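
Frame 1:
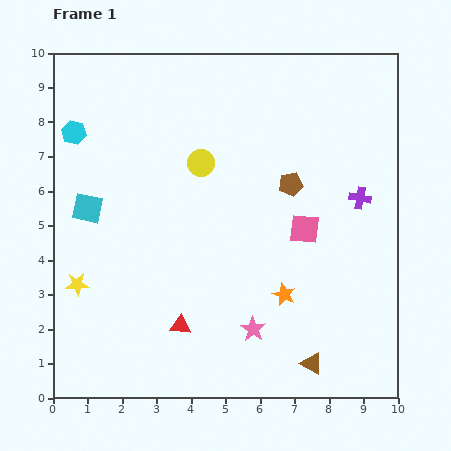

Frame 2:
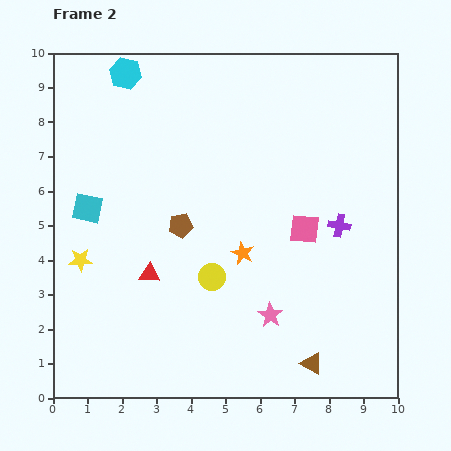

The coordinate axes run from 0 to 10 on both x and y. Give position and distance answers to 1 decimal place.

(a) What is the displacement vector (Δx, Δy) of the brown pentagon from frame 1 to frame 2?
(-3.2, -1.2)

The brown pentagon was at (6.9, 6.2) in frame 1 and (3.7, 5.0) in frame 2.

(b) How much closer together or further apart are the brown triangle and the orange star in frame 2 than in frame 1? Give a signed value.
+1.6

Distance in frame 1: 2.2. Distance in frame 2: 3.8.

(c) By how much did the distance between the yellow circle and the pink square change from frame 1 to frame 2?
-0.6

Distance in frame 1: 3.6. Distance in frame 2: 3.0.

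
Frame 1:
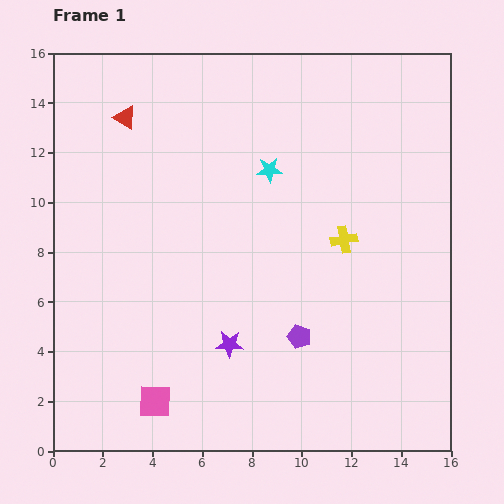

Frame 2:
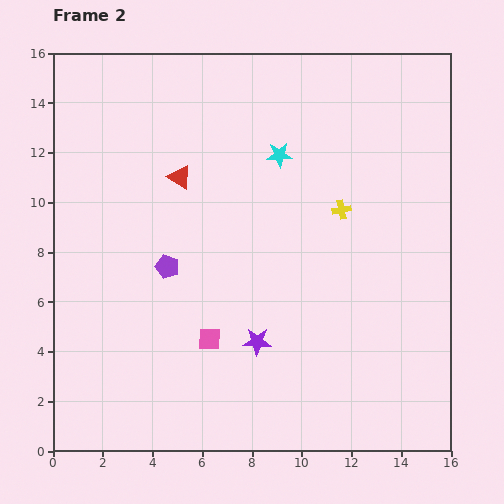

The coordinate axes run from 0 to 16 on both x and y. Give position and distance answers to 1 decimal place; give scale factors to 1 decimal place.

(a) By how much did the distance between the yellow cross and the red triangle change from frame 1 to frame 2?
-3.5

Distance in frame 1: 10.1. Distance in frame 2: 6.6.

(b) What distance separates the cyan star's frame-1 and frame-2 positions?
0.7

The cyan star moved from (8.7, 11.3) to (9.1, 11.9), a distance of √(0.4² + 0.6²) ≈ 0.7.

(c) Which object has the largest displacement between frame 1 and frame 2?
the purple pentagon

(moved 6.0; next 3.3)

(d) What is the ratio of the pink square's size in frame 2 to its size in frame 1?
0.7×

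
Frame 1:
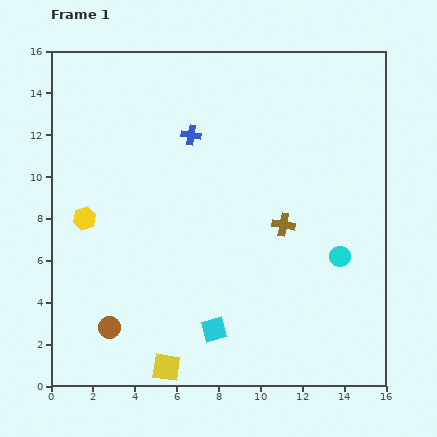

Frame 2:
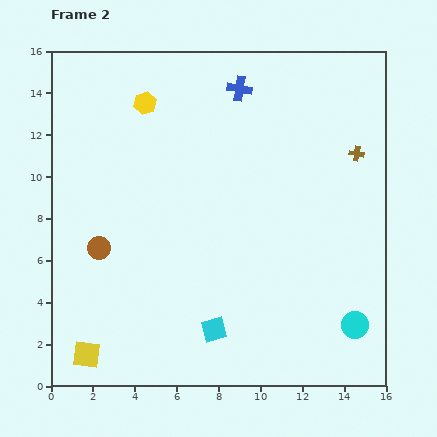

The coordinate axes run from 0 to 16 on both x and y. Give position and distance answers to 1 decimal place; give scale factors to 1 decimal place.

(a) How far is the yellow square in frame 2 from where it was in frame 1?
3.8

The yellow square moved from (5.5, 0.9) to (1.7, 1.5), a distance of √(3.8² + 0.6²) ≈ 3.8.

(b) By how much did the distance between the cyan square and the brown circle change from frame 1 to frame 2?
+1.7

Distance in frame 1: 5.0. Distance in frame 2: 6.7.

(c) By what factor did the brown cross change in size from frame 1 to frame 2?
0.6×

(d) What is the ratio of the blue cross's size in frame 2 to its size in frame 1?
1.3×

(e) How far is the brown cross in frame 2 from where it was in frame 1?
4.9

The brown cross moved from (11.1, 7.7) to (14.6, 11.1), a distance of √(3.5² + 3.4²) ≈ 4.9.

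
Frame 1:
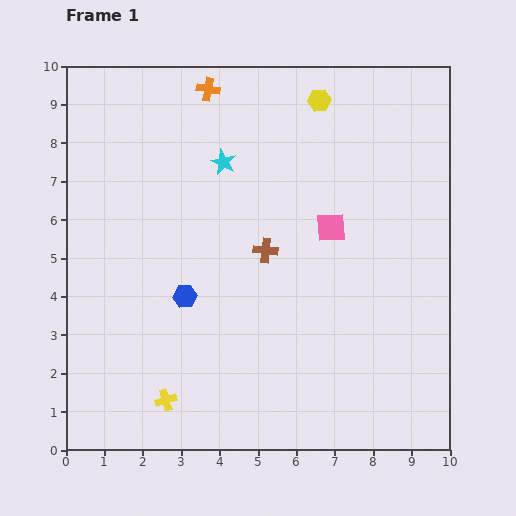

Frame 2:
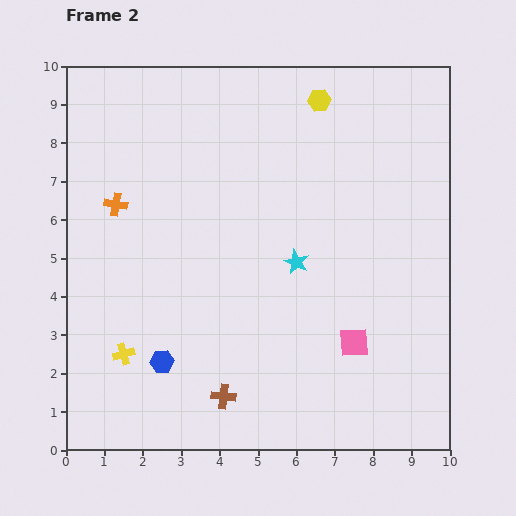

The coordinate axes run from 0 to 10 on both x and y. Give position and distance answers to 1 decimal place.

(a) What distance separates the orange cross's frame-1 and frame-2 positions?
3.8

The orange cross moved from (3.7, 9.4) to (1.3, 6.4), a distance of √(2.4² + 3.0²) ≈ 3.8.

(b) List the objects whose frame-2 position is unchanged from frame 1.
the yellow hexagon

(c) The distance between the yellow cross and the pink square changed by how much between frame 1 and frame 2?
-0.2

Distance in frame 1: 6.2. Distance in frame 2: 6.0.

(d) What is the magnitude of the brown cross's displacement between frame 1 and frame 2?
4.0

The brown cross moved from (5.2, 5.2) to (4.1, 1.4), a distance of √(1.1² + 3.8²) ≈ 4.0.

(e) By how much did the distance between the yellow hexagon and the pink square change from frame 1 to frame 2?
+3.1

Distance in frame 1: 3.3. Distance in frame 2: 6.4.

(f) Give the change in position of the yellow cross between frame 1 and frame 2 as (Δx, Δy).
(-1.1, 1.2)

The yellow cross was at (2.6, 1.3) in frame 1 and (1.5, 2.5) in frame 2.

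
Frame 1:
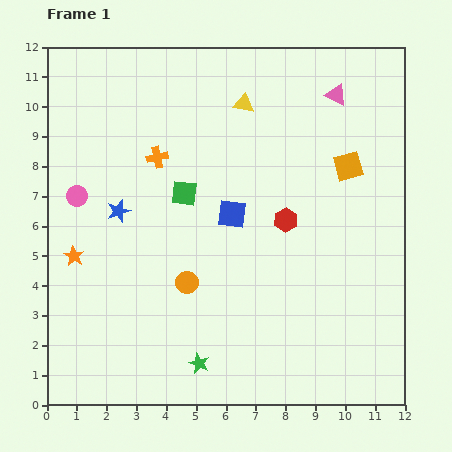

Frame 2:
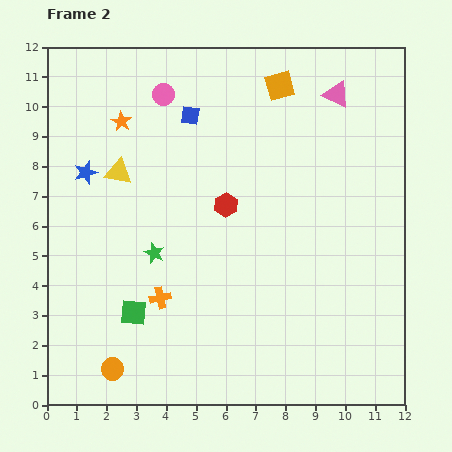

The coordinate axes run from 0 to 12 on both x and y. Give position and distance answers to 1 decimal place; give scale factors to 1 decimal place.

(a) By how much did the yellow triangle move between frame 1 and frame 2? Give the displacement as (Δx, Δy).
(-4.2, -2.3)

The yellow triangle was at (6.6, 10.1) in frame 1 and (2.4, 7.8) in frame 2.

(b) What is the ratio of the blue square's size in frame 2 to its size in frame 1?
0.7×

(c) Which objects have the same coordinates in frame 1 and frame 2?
the pink triangle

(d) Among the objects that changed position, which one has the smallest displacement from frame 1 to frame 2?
the blue star

(moved 1.7)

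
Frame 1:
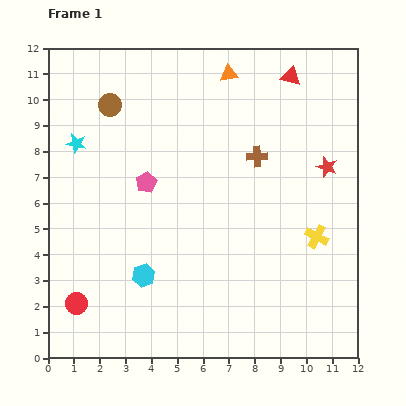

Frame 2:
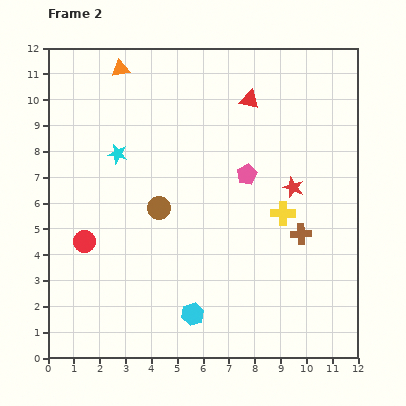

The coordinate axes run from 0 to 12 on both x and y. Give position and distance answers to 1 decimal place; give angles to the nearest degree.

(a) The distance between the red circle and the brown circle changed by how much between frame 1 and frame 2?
-4.6

Distance in frame 1: 7.8. Distance in frame 2: 3.2.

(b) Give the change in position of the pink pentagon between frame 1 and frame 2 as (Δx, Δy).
(3.9, 0.3)

The pink pentagon was at (3.8, 6.8) in frame 1 and (7.7, 7.1) in frame 2.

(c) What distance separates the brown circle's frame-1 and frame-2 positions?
4.4

The brown circle moved from (2.4, 9.8) to (4.3, 5.8), a distance of √(1.9² + 4.0²) ≈ 4.4.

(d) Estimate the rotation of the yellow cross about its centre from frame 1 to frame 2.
27° counter-clockwise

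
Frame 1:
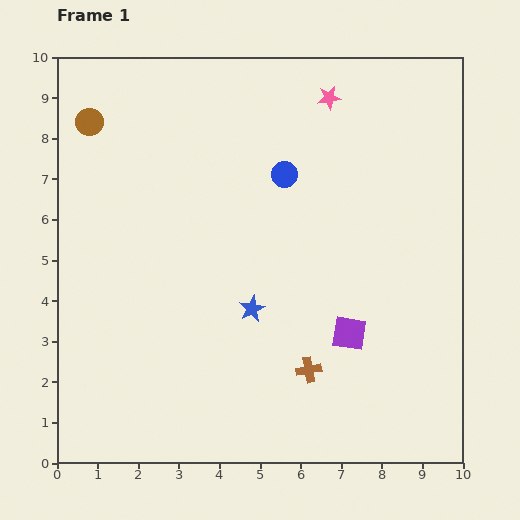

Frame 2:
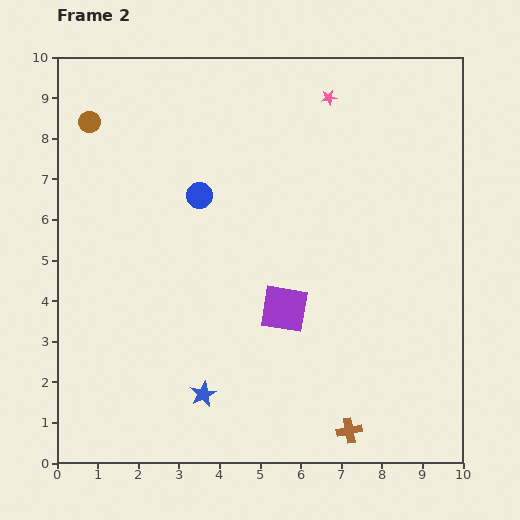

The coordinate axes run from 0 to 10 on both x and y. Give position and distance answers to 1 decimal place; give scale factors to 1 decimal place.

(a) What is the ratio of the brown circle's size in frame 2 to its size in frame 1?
0.8×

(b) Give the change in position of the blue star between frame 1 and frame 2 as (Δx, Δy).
(-1.2, -2.1)

The blue star was at (4.8, 3.8) in frame 1 and (3.6, 1.7) in frame 2.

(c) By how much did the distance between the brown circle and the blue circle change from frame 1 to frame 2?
-1.8

Distance in frame 1: 5.0. Distance in frame 2: 3.2.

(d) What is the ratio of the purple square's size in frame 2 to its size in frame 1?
1.4×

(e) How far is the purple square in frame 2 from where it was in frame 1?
1.7

The purple square moved from (7.2, 3.2) to (5.6, 3.8), a distance of √(1.6² + 0.6²) ≈ 1.7.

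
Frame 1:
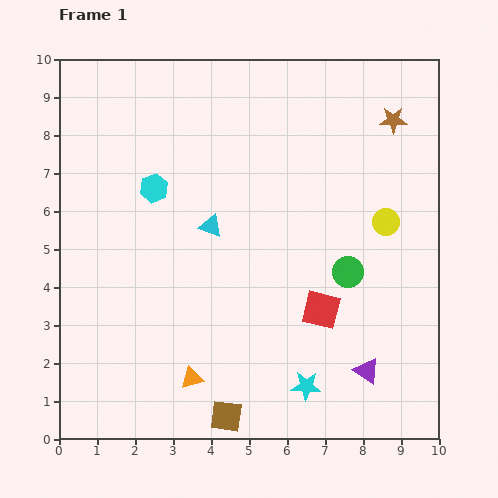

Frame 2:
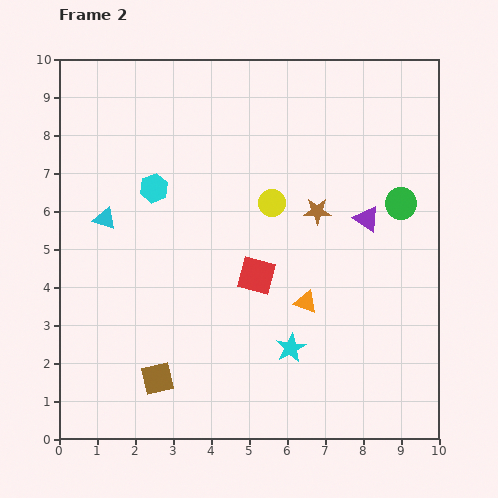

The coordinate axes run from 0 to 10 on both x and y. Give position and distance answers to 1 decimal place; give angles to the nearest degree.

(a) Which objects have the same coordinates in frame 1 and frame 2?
the cyan hexagon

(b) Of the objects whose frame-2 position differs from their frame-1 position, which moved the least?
the cyan star

(moved 1.1)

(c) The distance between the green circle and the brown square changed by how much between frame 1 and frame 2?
+2.9

Distance in frame 1: 5.0. Distance in frame 2: 7.9.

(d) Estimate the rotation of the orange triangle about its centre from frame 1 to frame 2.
34° clockwise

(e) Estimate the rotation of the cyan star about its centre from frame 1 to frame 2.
31° counter-clockwise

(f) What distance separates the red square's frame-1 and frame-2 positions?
1.9

The red square moved from (6.9, 3.4) to (5.2, 4.3), a distance of √(1.7² + 0.9²) ≈ 1.9.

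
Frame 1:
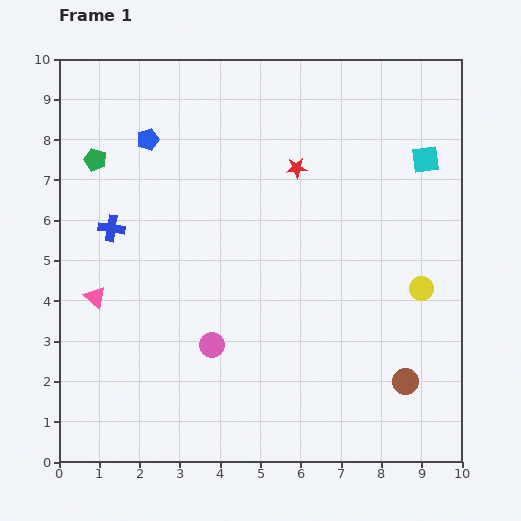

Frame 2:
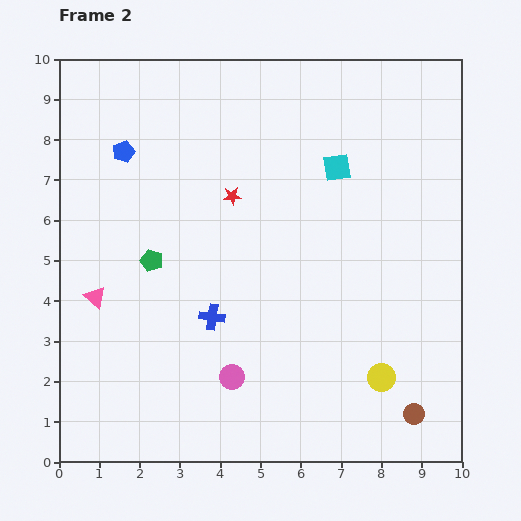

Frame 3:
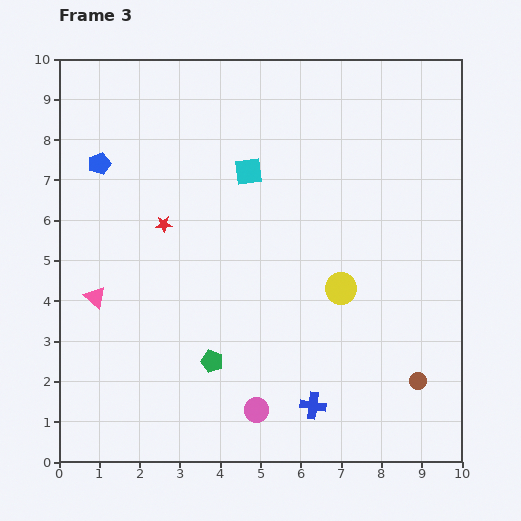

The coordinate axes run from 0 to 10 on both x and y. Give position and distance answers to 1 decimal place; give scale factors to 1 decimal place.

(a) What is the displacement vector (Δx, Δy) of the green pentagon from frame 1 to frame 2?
(1.4, -2.5)

The green pentagon was at (0.9, 7.5) in frame 1 and (2.3, 5.0) in frame 2.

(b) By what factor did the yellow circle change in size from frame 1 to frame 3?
1.3×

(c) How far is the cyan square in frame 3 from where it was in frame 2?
2.2

The cyan square moved from (6.9, 7.3) to (4.7, 7.2), a distance of √(2.2² + 0.1²) ≈ 2.2.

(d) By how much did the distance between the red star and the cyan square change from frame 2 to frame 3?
-0.2

Distance in frame 2: 2.7. Distance in frame 3: 2.5.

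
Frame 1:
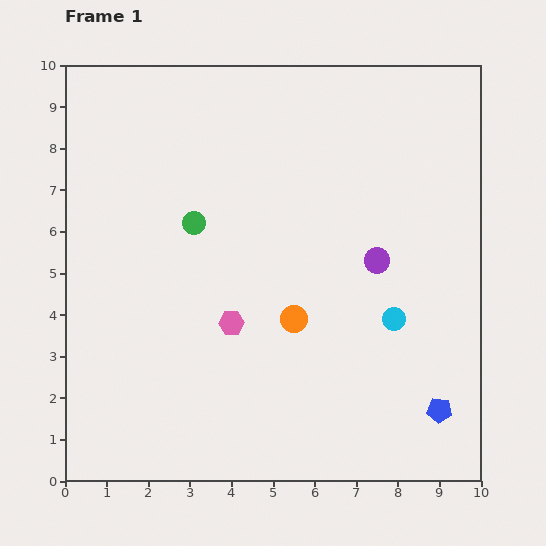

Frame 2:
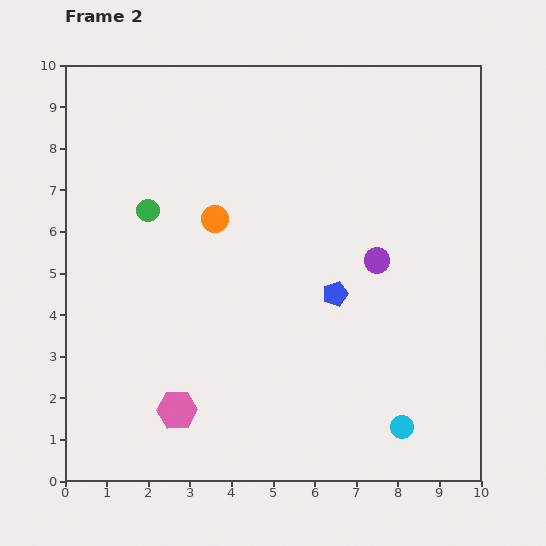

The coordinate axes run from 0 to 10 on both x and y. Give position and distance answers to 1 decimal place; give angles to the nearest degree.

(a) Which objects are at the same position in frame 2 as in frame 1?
the purple circle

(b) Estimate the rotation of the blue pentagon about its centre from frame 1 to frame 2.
24° counter-clockwise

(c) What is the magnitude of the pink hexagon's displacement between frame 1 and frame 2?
2.5

The pink hexagon moved from (4.0, 3.8) to (2.7, 1.7), a distance of √(1.3² + 2.1²) ≈ 2.5.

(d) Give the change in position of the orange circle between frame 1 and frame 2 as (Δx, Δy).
(-1.9, 2.4)

The orange circle was at (5.5, 3.9) in frame 1 and (3.6, 6.3) in frame 2.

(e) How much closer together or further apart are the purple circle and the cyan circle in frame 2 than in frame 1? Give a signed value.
+2.5

Distance in frame 1: 1.5. Distance in frame 2: 4.0.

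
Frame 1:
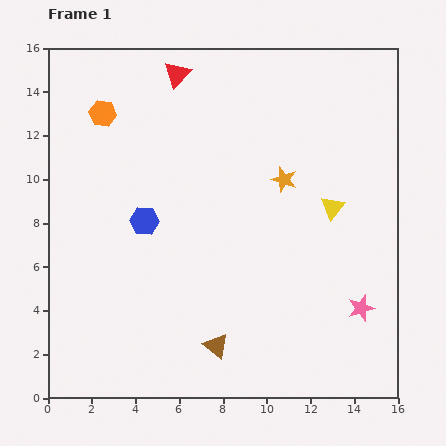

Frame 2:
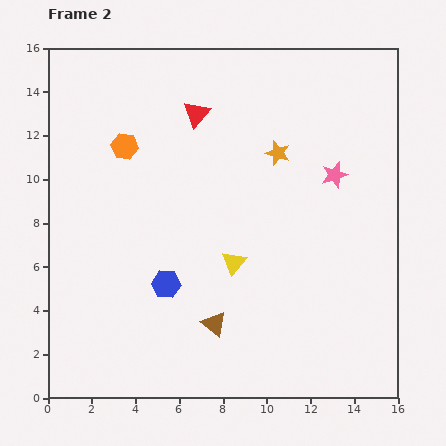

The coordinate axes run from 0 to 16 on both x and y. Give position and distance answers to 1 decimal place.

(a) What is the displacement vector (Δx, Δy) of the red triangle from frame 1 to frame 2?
(0.9, -1.8)

The red triangle was at (5.9, 14.8) in frame 1 and (6.8, 13.0) in frame 2.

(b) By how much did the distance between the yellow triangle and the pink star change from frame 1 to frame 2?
+1.3

Distance in frame 1: 4.8. Distance in frame 2: 6.1.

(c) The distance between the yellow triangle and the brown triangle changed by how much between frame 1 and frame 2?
-5.3

Distance in frame 1: 8.2. Distance in frame 2: 2.9.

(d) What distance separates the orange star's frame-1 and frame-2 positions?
1.2

The orange star moved from (10.8, 10.0) to (10.5, 11.2), a distance of √(0.3² + 1.2²) ≈ 1.2.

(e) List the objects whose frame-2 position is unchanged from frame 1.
none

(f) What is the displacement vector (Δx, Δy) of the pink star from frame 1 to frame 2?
(-1.2, 6.1)

The pink star was at (14.3, 4.1) in frame 1 and (13.1, 10.2) in frame 2.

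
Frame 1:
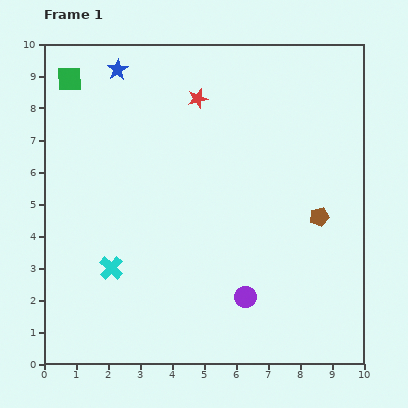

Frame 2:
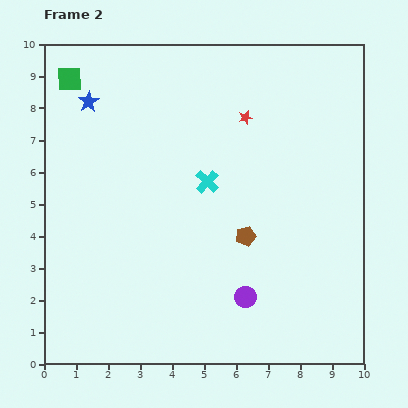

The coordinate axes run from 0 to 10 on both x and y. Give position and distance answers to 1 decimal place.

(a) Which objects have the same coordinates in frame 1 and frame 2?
the green square, the purple circle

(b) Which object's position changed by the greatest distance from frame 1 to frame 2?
the cyan cross

(moved 4.0; next 2.4)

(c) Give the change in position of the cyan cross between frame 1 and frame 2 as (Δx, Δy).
(3.0, 2.7)

The cyan cross was at (2.1, 3.0) in frame 1 and (5.1, 5.7) in frame 2.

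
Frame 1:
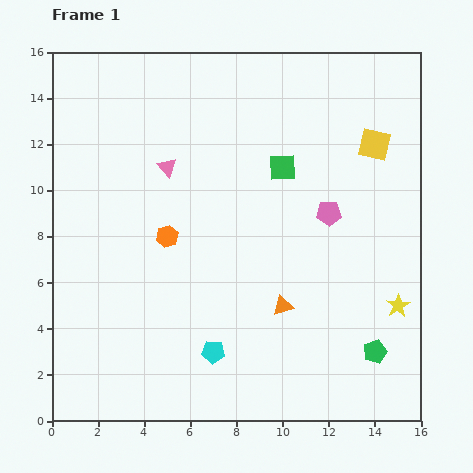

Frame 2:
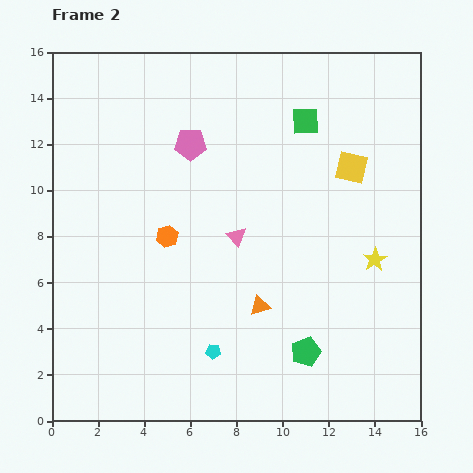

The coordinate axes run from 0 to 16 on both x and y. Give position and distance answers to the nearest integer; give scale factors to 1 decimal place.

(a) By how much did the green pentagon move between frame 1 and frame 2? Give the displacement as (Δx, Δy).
(-3, 0)

The green pentagon was at (14, 3) in frame 1 and (11, 3) in frame 2.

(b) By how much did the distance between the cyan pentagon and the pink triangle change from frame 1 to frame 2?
-3

Distance in frame 1: 8. Distance in frame 2: 5.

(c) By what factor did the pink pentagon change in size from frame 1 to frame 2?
1.3×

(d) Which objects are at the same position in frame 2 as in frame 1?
the cyan pentagon, the orange hexagon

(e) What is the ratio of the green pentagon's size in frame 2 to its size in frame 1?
1.3×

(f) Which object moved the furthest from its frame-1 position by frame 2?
the pink pentagon

(moved 7; next 4)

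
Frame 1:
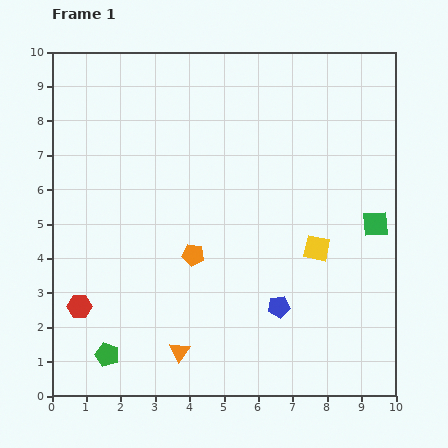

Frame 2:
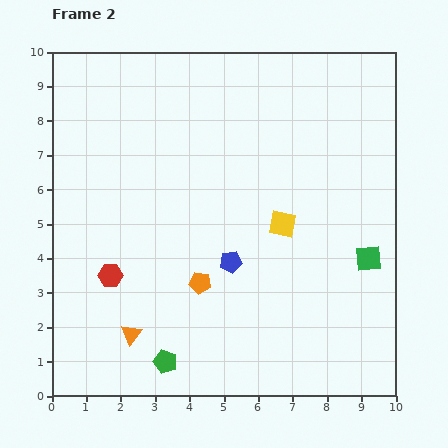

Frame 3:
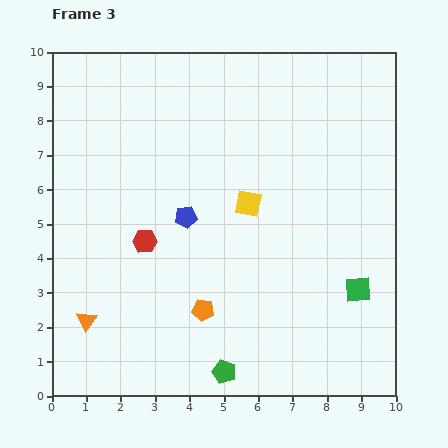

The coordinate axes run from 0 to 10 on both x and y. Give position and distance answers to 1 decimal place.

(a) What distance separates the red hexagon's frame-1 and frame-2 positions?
1.3

The red hexagon moved from (0.8, 2.6) to (1.7, 3.5), a distance of √(0.9² + 0.9²) ≈ 1.3.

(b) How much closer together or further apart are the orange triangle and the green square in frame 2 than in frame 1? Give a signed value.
+0.4

Distance in frame 1: 6.8. Distance in frame 2: 7.2.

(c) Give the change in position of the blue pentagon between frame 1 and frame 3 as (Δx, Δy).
(-2.7, 2.6)

The blue pentagon was at (6.6, 2.6) in frame 1 and (3.9, 5.2) in frame 3.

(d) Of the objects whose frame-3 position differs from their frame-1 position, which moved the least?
the orange pentagon

(moved 1.6)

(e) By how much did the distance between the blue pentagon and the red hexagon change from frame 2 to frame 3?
-2.1

Distance in frame 2: 3.5. Distance in frame 3: 1.4.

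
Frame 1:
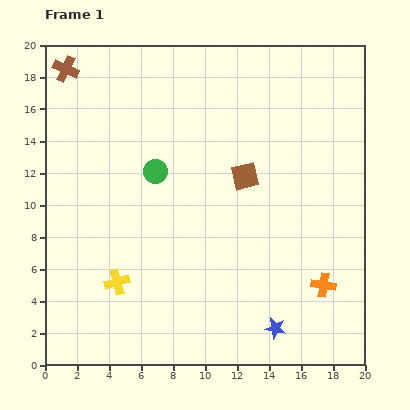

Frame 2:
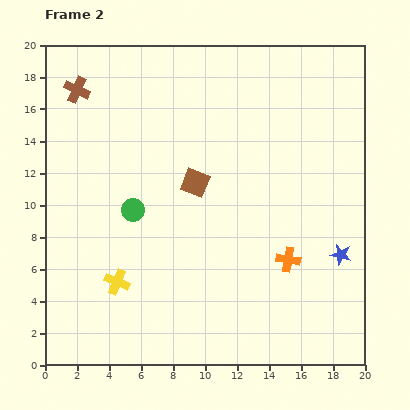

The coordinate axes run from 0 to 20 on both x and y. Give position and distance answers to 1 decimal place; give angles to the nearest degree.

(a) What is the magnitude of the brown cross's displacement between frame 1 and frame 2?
1.5

The brown cross moved from (1.3, 18.5) to (2.0, 17.2), a distance of √(0.7² + 1.3²) ≈ 1.5.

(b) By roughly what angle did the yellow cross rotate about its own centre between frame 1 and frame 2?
38° clockwise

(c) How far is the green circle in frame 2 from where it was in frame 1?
2.8

The green circle moved from (6.9, 12.1) to (5.5, 9.7), a distance of √(1.4² + 2.4²) ≈ 2.8.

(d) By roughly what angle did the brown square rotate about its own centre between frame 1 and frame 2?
35° clockwise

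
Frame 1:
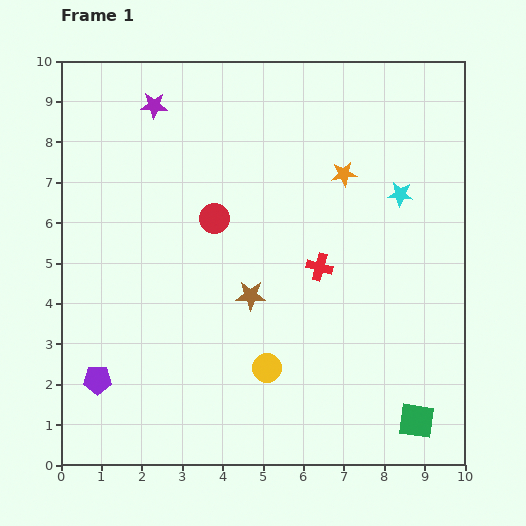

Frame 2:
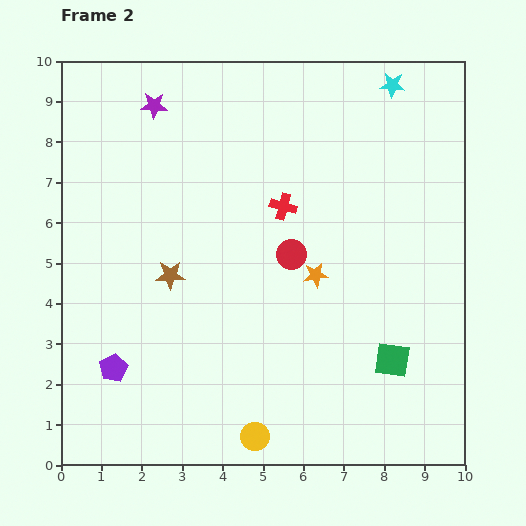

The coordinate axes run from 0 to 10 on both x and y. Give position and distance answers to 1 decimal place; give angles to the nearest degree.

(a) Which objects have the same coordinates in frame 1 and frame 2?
the purple star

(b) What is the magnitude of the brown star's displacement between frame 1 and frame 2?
2.1

The brown star moved from (4.7, 4.2) to (2.7, 4.7), a distance of √(2.0² + 0.5²) ≈ 2.1.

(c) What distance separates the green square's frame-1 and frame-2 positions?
1.6

The green square moved from (8.8, 1.1) to (8.2, 2.6), a distance of √(0.6² + 1.5²) ≈ 1.6.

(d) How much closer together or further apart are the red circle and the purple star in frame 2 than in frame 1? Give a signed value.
+1.8

Distance in frame 1: 3.2. Distance in frame 2: 5.0.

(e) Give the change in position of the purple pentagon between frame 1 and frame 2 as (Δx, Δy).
(0.4, 0.3)

The purple pentagon was at (0.9, 2.1) in frame 1 and (1.3, 2.4) in frame 2.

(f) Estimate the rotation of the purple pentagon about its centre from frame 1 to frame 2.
29° counter-clockwise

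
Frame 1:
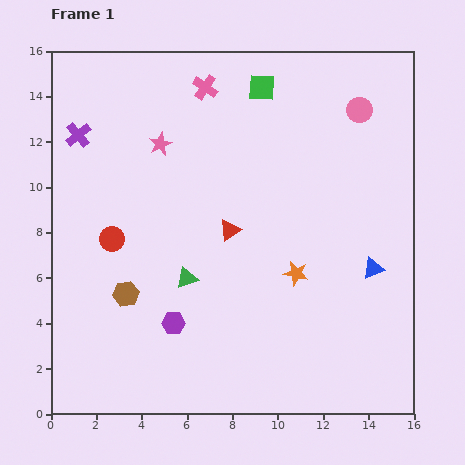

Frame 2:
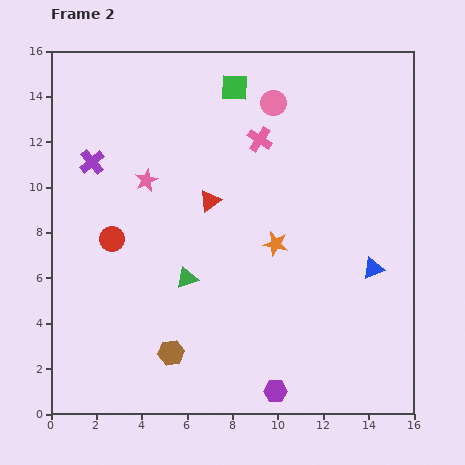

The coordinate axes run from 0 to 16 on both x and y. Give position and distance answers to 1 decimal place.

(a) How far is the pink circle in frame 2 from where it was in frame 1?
3.8

The pink circle moved from (13.6, 13.4) to (9.8, 13.7), a distance of √(3.8² + 0.3²) ≈ 3.8.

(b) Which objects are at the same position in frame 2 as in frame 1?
the red circle, the blue triangle, the green triangle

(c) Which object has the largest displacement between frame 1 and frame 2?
the purple hexagon

(moved 5.4; next 3.8)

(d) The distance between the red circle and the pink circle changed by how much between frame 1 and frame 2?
-3.0

Distance in frame 1: 12.3. Distance in frame 2: 9.3.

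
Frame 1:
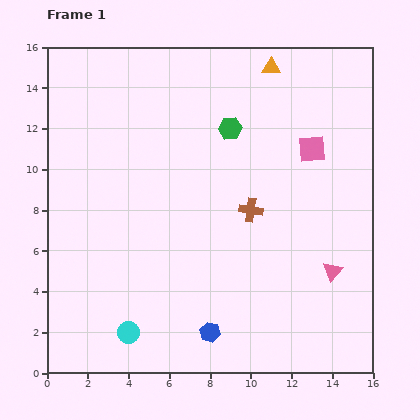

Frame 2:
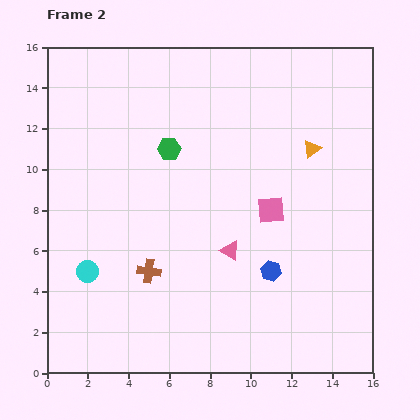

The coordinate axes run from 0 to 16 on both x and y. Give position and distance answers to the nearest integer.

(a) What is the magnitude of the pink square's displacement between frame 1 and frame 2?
4

The pink square moved from (13, 11) to (11, 8), a distance of √(2² + 3²) ≈ 4.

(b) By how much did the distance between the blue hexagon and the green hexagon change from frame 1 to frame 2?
-2

Distance in frame 1: 10. Distance in frame 2: 8.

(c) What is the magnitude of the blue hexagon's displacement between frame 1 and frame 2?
4

The blue hexagon moved from (8, 2) to (11, 5), a distance of √(3² + 3²) ≈ 4.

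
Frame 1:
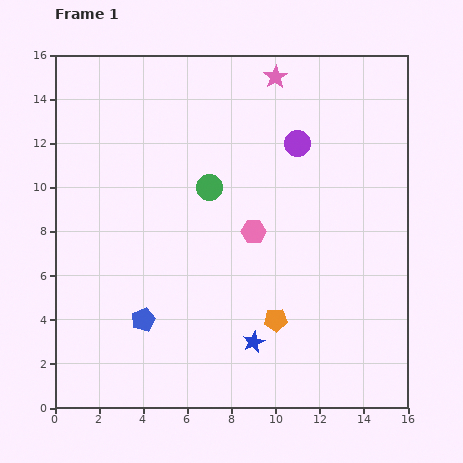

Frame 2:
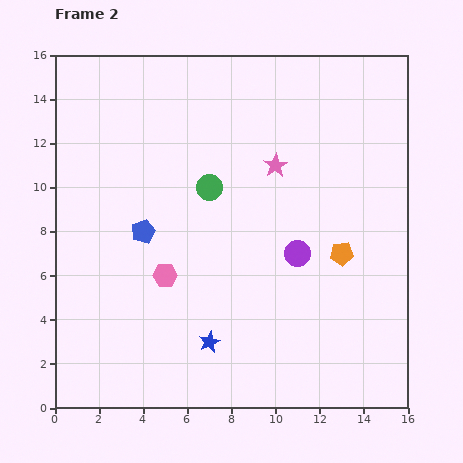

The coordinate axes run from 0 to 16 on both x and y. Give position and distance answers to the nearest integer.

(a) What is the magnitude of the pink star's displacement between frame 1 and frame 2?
4

The pink star moved from (10, 15) to (10, 11), a distance of √(0² + 4²) ≈ 4.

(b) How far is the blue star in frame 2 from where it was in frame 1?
2

The blue star moved from (9, 3) to (7, 3), a distance of √(2² + 0²) ≈ 2.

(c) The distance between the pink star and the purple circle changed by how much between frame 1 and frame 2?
+1

Distance in frame 1: 3. Distance in frame 2: 4.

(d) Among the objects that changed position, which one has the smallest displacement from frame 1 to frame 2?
the blue star

(moved 2)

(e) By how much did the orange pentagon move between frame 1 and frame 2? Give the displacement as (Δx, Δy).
(3, 3)

The orange pentagon was at (10, 4) in frame 1 and (13, 7) in frame 2.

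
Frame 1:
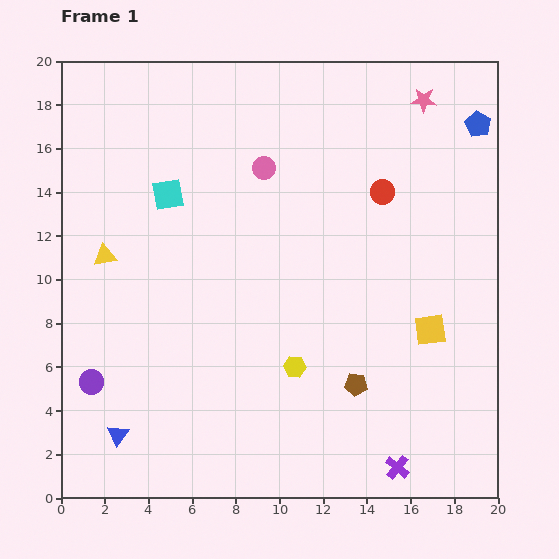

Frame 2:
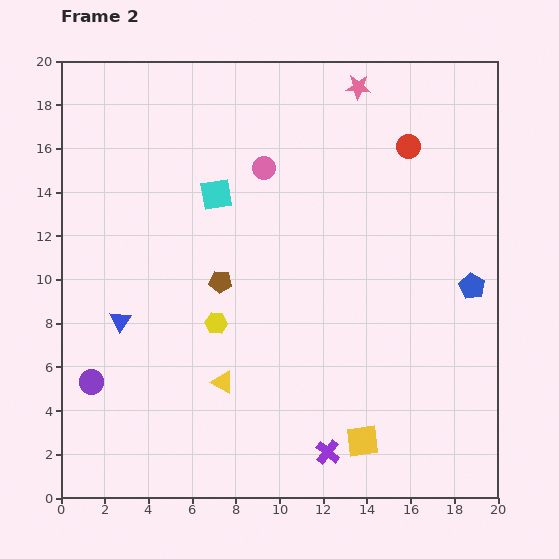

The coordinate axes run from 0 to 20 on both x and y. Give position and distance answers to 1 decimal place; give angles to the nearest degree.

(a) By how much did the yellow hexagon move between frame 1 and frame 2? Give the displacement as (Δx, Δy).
(-3.6, 2.0)

The yellow hexagon was at (10.7, 6.0) in frame 1 and (7.1, 8.0) in frame 2.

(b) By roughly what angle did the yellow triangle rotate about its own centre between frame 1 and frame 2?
39° clockwise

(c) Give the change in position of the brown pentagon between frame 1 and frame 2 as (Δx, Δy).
(-6.2, 4.7)

The brown pentagon was at (13.5, 5.2) in frame 1 and (7.3, 9.9) in frame 2.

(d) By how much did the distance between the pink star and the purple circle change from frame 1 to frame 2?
-1.7

Distance in frame 1: 19.9. Distance in frame 2: 18.2.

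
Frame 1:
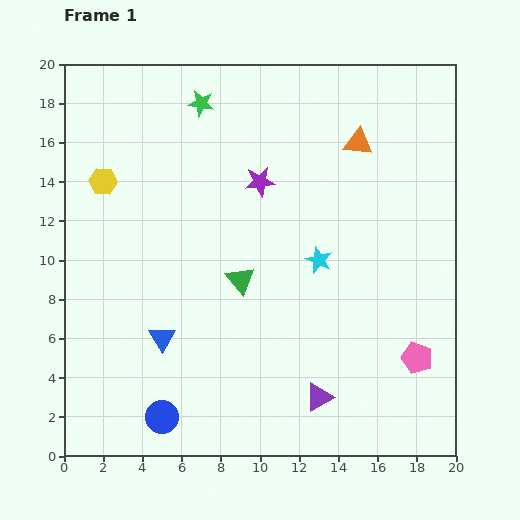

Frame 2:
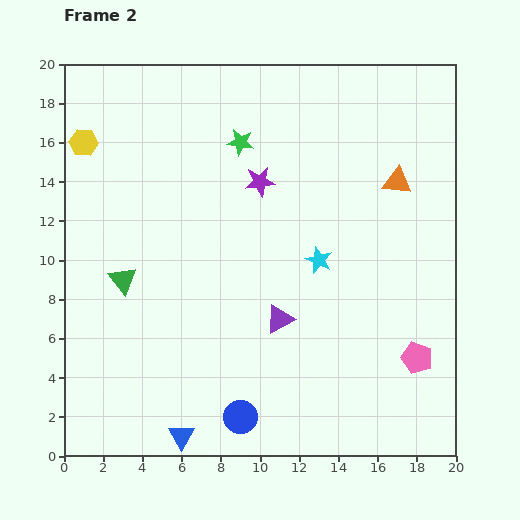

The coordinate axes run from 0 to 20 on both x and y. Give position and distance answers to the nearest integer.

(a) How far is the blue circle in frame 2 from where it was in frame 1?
4

The blue circle moved from (5, 2) to (9, 2), a distance of √(4² + 0²) ≈ 4.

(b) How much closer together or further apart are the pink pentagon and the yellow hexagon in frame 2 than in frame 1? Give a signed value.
+2

Distance in frame 1: 18. Distance in frame 2: 20.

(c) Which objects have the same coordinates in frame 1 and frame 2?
the purple star, the pink pentagon, the cyan star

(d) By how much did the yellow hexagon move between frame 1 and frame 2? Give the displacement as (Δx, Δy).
(-1, 2)

The yellow hexagon was at (2, 14) in frame 1 and (1, 16) in frame 2.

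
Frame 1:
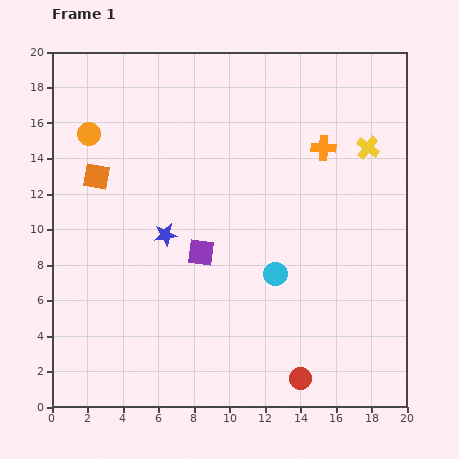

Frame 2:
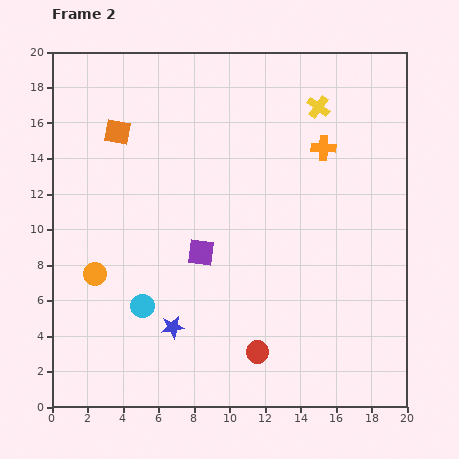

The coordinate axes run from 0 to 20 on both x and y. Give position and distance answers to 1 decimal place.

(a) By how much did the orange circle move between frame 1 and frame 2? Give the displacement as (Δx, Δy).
(0.3, -7.9)

The orange circle was at (2.1, 15.4) in frame 1 and (2.4, 7.5) in frame 2.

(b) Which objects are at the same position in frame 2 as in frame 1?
the purple square, the orange cross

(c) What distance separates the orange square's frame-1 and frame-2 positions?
2.8

The orange square moved from (2.5, 13.0) to (3.7, 15.5), a distance of √(1.2² + 2.5²) ≈ 2.8.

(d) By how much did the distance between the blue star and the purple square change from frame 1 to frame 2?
+2.3

Distance in frame 1: 2.2. Distance in frame 2: 4.5.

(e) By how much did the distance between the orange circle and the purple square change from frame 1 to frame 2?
-3.1

Distance in frame 1: 9.2. Distance in frame 2: 6.1.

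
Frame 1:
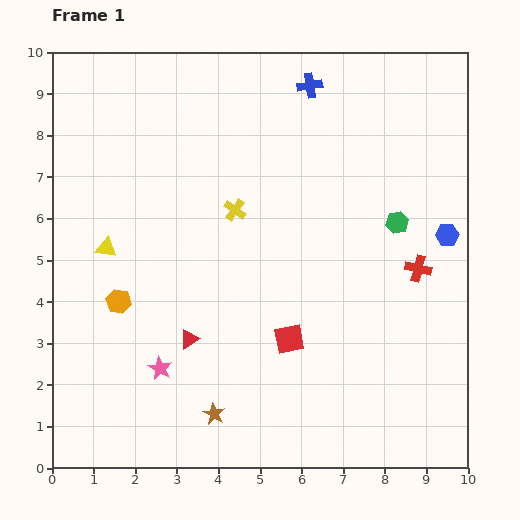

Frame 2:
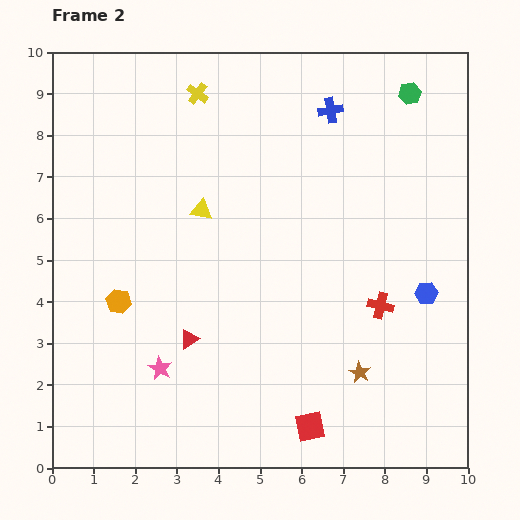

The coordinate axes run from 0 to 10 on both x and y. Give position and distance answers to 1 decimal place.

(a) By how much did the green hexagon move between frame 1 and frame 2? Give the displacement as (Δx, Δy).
(0.3, 3.1)

The green hexagon was at (8.3, 5.9) in frame 1 and (8.6, 9.0) in frame 2.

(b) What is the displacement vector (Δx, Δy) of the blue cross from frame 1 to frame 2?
(0.5, -0.6)

The blue cross was at (6.2, 9.2) in frame 1 and (6.7, 8.6) in frame 2.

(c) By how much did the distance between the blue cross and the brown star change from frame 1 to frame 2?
-1.9

Distance in frame 1: 8.2. Distance in frame 2: 6.3.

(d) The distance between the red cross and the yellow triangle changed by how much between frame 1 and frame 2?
-2.6

Distance in frame 1: 7.5. Distance in frame 2: 4.9.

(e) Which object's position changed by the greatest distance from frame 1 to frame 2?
the brown star

(moved 3.6; next 3.1)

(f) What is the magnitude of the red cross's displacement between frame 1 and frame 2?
1.3

The red cross moved from (8.8, 4.8) to (7.9, 3.9), a distance of √(0.9² + 0.9²) ≈ 1.3.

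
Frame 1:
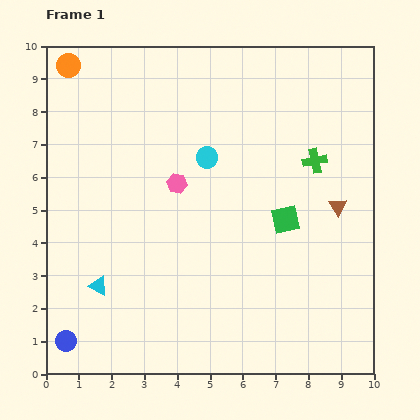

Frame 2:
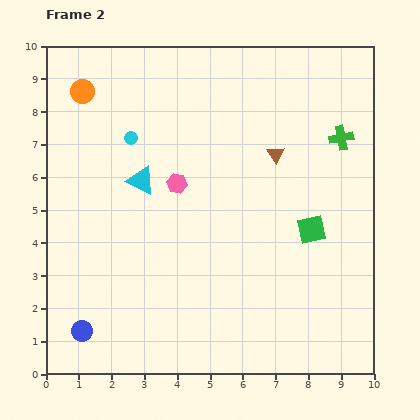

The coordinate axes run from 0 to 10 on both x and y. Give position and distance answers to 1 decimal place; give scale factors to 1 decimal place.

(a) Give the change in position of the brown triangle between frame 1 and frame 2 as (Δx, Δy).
(-1.9, 1.6)

The brown triangle was at (8.9, 5.1) in frame 1 and (7.0, 6.7) in frame 2.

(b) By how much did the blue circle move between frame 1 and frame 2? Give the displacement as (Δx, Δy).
(0.5, 0.3)

The blue circle was at (0.6, 1.0) in frame 1 and (1.1, 1.3) in frame 2.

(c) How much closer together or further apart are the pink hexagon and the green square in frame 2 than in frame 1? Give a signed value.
+0.8

Distance in frame 1: 3.5. Distance in frame 2: 4.3.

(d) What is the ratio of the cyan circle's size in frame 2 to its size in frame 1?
0.6×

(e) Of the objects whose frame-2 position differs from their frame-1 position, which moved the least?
the blue circle

(moved 0.6)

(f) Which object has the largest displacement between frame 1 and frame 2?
the cyan triangle

(moved 3.5; next 2.5)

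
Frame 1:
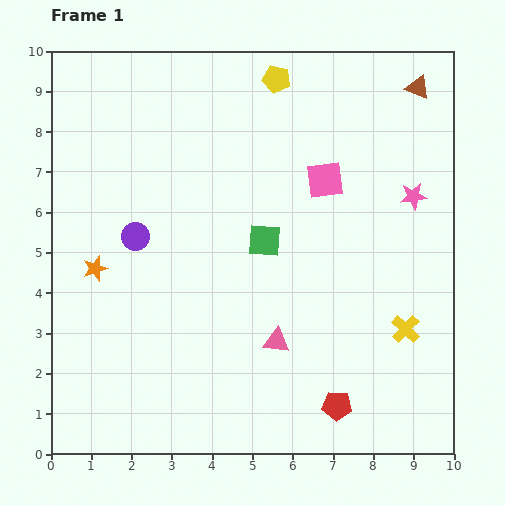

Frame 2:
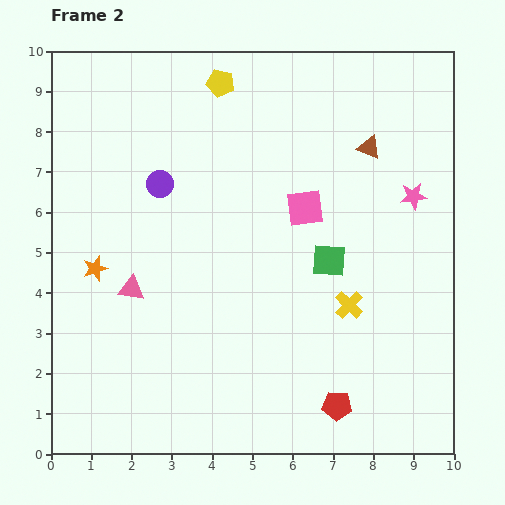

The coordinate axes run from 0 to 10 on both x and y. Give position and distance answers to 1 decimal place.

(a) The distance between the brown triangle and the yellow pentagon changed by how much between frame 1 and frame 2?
+0.5

Distance in frame 1: 3.5. Distance in frame 2: 4.0.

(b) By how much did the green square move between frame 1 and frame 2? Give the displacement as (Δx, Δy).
(1.6, -0.5)

The green square was at (5.3, 5.3) in frame 1 and (6.9, 4.8) in frame 2.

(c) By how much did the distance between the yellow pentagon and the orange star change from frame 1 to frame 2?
-1.0

Distance in frame 1: 6.5. Distance in frame 2: 5.5.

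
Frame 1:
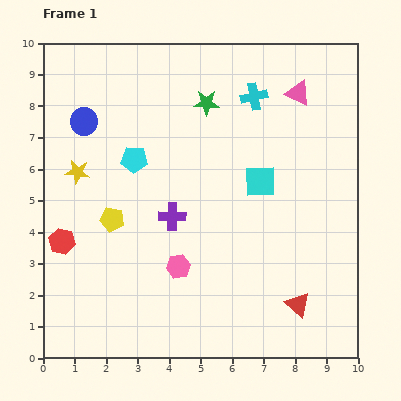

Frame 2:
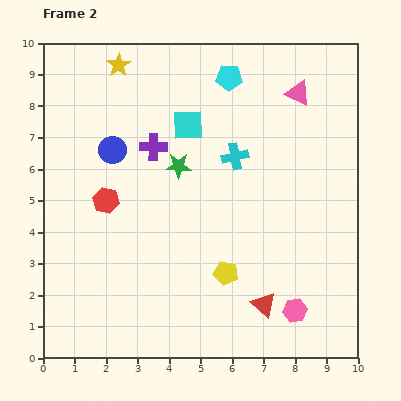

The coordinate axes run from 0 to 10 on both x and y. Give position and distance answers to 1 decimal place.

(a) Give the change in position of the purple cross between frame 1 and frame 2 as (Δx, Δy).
(-0.6, 2.2)

The purple cross was at (4.1, 4.5) in frame 1 and (3.5, 6.7) in frame 2.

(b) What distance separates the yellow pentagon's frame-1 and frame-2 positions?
4.0

The yellow pentagon moved from (2.2, 4.4) to (5.8, 2.7), a distance of √(3.6² + 1.7²) ≈ 4.0.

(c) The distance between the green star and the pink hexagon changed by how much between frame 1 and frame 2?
+0.6

Distance in frame 1: 5.3. Distance in frame 2: 5.9.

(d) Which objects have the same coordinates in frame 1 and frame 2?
the pink triangle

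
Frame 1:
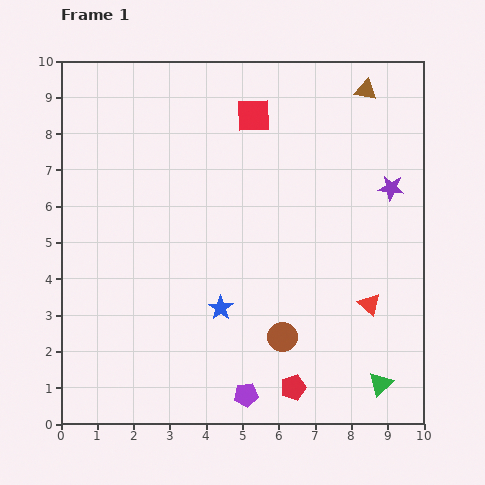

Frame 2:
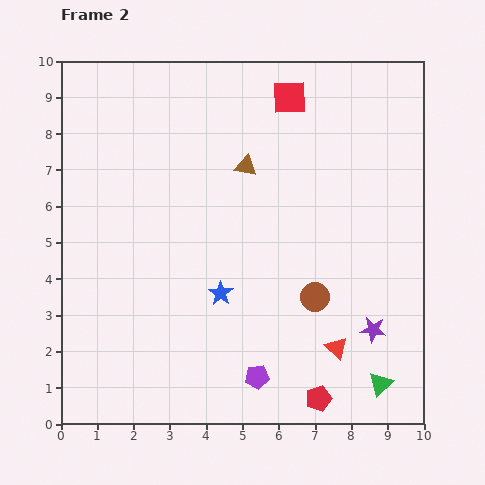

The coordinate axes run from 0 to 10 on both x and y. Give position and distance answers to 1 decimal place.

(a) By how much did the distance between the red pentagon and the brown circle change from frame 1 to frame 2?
+1.4

Distance in frame 1: 1.4. Distance in frame 2: 2.8.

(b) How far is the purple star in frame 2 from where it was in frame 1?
3.9

The purple star moved from (9.1, 6.5) to (8.6, 2.6), a distance of √(0.5² + 3.9²) ≈ 3.9.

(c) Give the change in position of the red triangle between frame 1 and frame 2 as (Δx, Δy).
(-0.9, -1.2)

The red triangle was at (8.5, 3.3) in frame 1 and (7.6, 2.1) in frame 2.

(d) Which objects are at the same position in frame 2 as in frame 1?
the green triangle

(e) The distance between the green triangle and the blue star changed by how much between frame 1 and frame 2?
+0.2

Distance in frame 1: 4.9. Distance in frame 2: 5.1.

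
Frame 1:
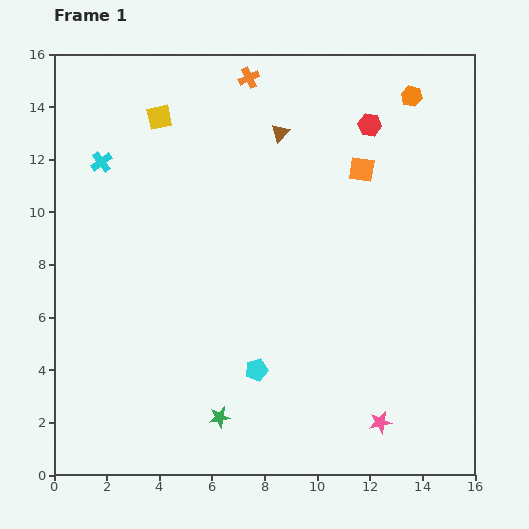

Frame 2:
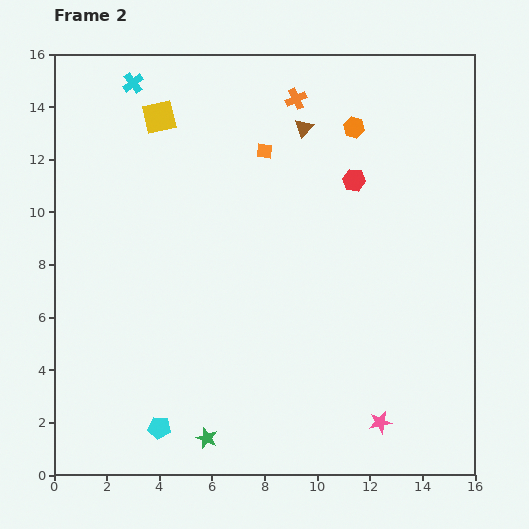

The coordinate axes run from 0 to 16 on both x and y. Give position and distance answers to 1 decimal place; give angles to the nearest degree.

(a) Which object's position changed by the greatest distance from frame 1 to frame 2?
the cyan pentagon

(moved 4.3; next 3.8)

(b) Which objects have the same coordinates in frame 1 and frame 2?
the yellow square, the pink star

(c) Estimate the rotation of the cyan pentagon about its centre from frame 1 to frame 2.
21° clockwise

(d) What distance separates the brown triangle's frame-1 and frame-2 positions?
0.9

The brown triangle moved from (8.6, 13.0) to (9.5, 13.2), a distance of √(0.9² + 0.2²) ≈ 0.9.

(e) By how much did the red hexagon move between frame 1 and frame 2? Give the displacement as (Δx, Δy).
(-0.6, -2.1)

The red hexagon was at (12.0, 13.3) in frame 1 and (11.4, 11.2) in frame 2.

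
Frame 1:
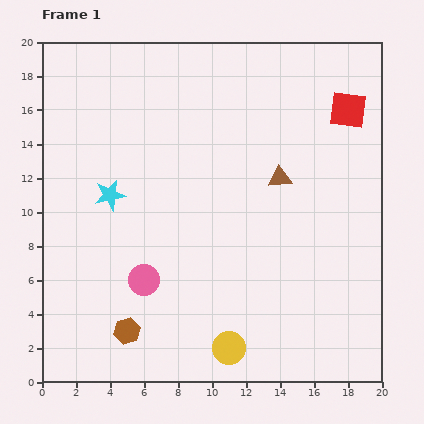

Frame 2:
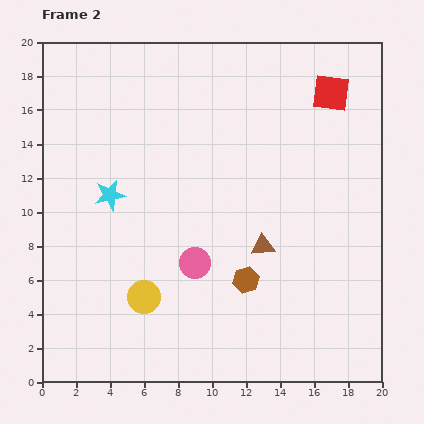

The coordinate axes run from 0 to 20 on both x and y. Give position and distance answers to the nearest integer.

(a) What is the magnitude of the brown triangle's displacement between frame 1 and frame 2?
4

The brown triangle moved from (14, 12) to (13, 8), a distance of √(1² + 4²) ≈ 4.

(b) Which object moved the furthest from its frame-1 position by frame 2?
the brown hexagon

(moved 8; next 6)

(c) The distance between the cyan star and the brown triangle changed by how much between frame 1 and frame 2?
-1

Distance in frame 1: 10. Distance in frame 2: 9.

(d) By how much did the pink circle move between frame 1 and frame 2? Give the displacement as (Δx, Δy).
(3, 1)

The pink circle was at (6, 6) in frame 1 and (9, 7) in frame 2.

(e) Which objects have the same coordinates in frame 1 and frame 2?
the cyan star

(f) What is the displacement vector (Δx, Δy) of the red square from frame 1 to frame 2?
(-1, 1)

The red square was at (18, 16) in frame 1 and (17, 17) in frame 2.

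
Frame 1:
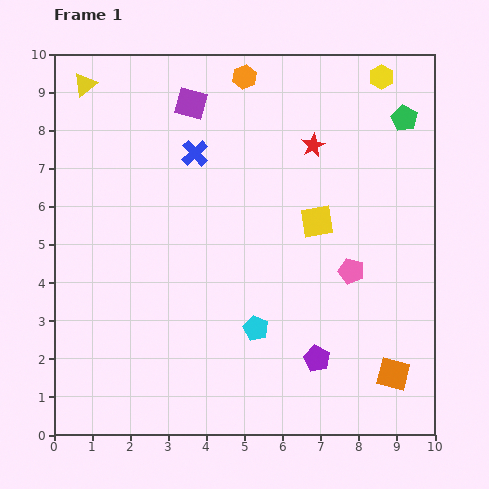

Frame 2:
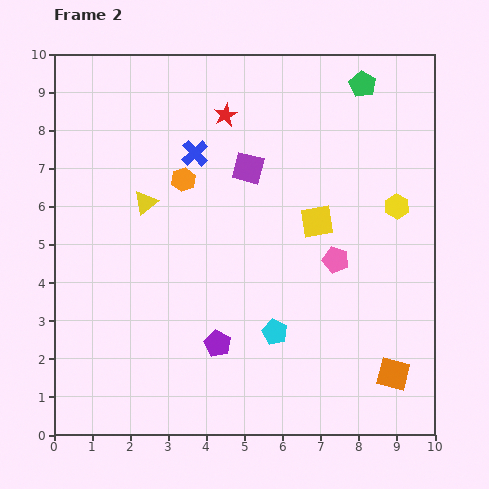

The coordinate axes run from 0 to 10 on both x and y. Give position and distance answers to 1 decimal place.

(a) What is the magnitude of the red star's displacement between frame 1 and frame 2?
2.4

The red star moved from (6.8, 7.6) to (4.5, 8.4), a distance of √(2.3² + 0.8²) ≈ 2.4.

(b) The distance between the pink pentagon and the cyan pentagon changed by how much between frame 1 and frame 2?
-0.4

Distance in frame 1: 2.9. Distance in frame 2: 2.5.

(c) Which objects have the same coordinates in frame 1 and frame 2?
the blue cross, the orange square, the yellow square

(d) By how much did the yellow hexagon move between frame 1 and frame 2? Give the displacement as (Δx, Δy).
(0.4, -3.4)

The yellow hexagon was at (8.6, 9.4) in frame 1 and (9.0, 6.0) in frame 2.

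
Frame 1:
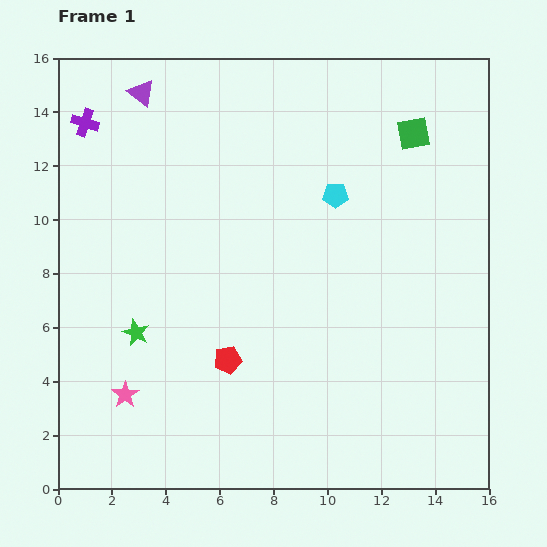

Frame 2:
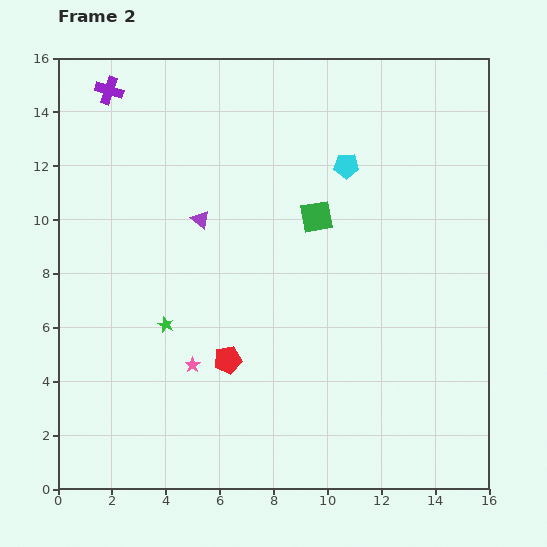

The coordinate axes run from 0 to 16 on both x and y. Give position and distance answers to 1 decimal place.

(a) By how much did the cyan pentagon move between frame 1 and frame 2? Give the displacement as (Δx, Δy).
(0.4, 1.1)

The cyan pentagon was at (10.3, 10.9) in frame 1 and (10.7, 12.0) in frame 2.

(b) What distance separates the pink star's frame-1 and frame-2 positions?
2.7

The pink star moved from (2.5, 3.5) to (5.0, 4.6), a distance of √(2.5² + 1.1²) ≈ 2.7.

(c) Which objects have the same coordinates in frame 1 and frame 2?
the red pentagon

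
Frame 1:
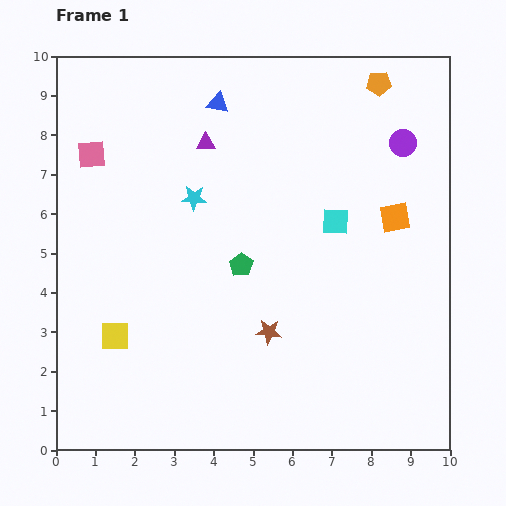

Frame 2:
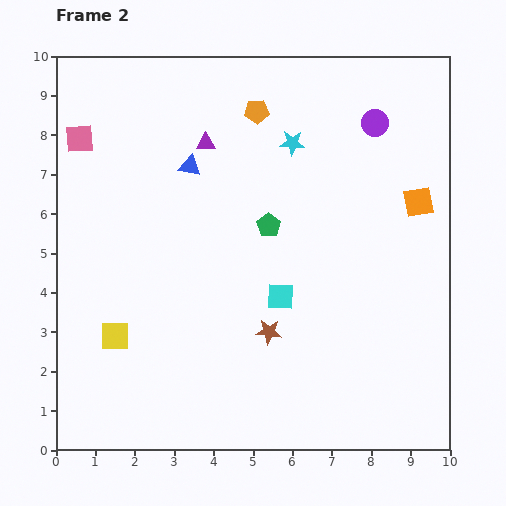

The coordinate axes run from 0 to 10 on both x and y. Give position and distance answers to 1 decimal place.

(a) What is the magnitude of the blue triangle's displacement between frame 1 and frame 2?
1.7

The blue triangle moved from (4.1, 8.8) to (3.4, 7.2), a distance of √(0.7² + 1.6²) ≈ 1.7.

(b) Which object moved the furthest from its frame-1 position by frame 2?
the orange pentagon

(moved 3.2; next 2.9)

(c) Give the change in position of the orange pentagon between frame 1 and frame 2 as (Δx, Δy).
(-3.1, -0.7)

The orange pentagon was at (8.2, 9.3) in frame 1 and (5.1, 8.6) in frame 2.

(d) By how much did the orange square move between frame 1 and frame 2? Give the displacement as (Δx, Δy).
(0.6, 0.4)

The orange square was at (8.6, 5.9) in frame 1 and (9.2, 6.3) in frame 2.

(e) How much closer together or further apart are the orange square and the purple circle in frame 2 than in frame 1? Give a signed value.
+0.4

Distance in frame 1: 1.9. Distance in frame 2: 2.3.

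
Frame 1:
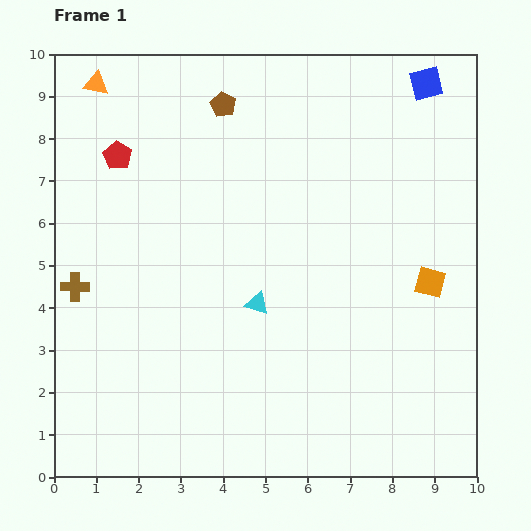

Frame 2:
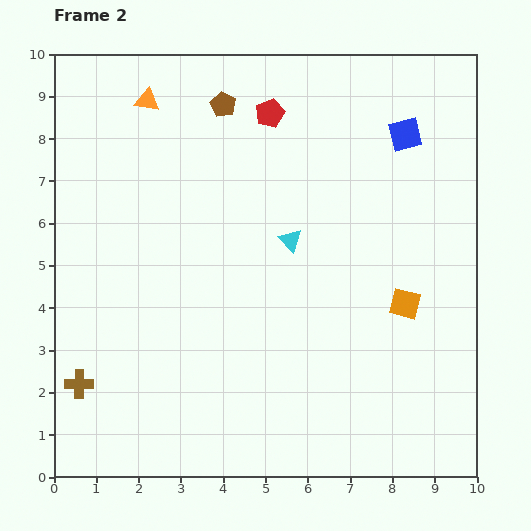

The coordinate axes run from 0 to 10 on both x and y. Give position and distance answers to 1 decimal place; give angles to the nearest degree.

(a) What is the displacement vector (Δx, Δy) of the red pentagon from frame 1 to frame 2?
(3.6, 1.0)

The red pentagon was at (1.5, 7.6) in frame 1 and (5.1, 8.6) in frame 2.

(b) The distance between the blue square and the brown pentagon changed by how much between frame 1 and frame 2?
-0.4

Distance in frame 1: 4.8. Distance in frame 2: 4.4.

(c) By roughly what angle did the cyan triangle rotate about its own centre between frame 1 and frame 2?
29° clockwise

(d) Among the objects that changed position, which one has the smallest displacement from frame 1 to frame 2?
the orange square

(moved 0.8)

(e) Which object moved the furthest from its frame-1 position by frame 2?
the red pentagon

(moved 3.7; next 2.3)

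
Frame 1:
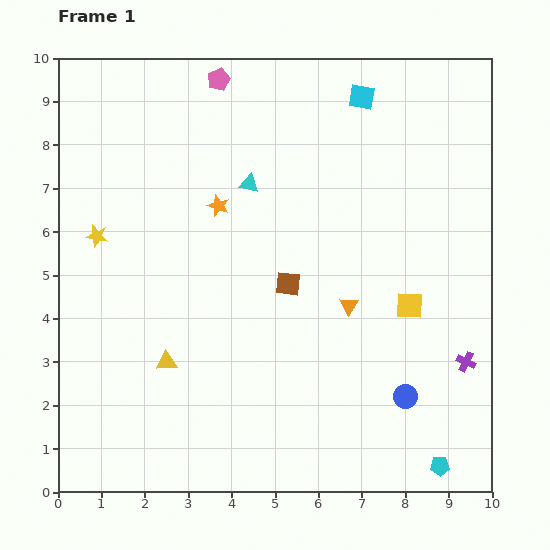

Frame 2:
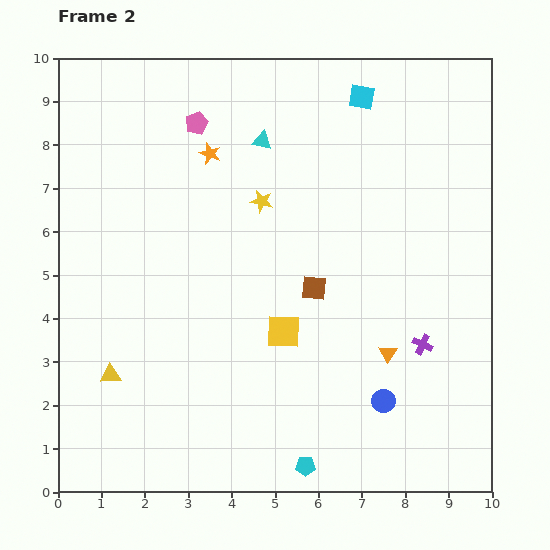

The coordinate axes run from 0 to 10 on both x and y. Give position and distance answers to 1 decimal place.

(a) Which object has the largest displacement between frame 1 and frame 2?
the yellow star

(moved 3.9; next 3.1)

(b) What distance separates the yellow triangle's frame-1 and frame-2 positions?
1.3

The yellow triangle moved from (2.5, 3.0) to (1.2, 2.7), a distance of √(1.3² + 0.3²) ≈ 1.3.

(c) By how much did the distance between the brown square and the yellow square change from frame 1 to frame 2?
-1.6

Distance in frame 1: 2.8. Distance in frame 2: 1.2.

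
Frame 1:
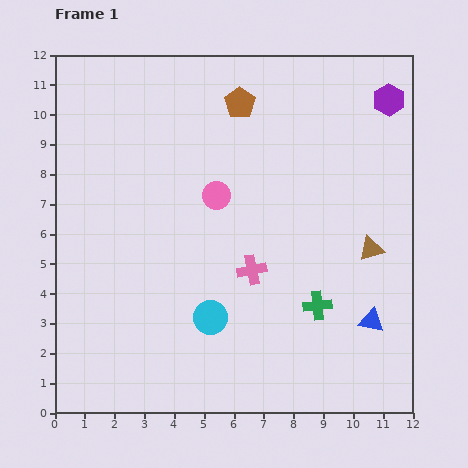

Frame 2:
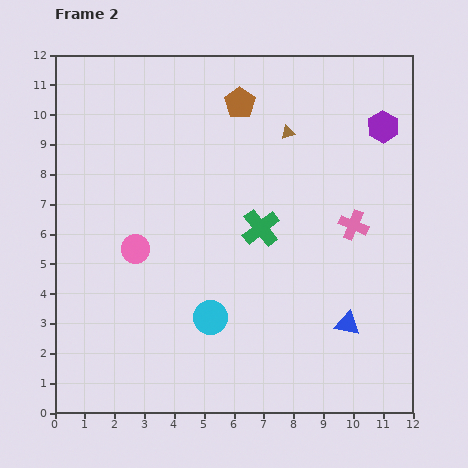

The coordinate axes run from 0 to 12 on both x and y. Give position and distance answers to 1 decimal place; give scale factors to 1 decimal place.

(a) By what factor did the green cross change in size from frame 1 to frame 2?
1.3×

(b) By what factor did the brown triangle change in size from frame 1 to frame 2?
0.6×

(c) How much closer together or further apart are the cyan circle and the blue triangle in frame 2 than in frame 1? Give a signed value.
-0.8

Distance in frame 1: 5.4. Distance in frame 2: 4.6.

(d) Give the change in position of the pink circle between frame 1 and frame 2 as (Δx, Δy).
(-2.7, -1.8)

The pink circle was at (5.4, 7.3) in frame 1 and (2.7, 5.5) in frame 2.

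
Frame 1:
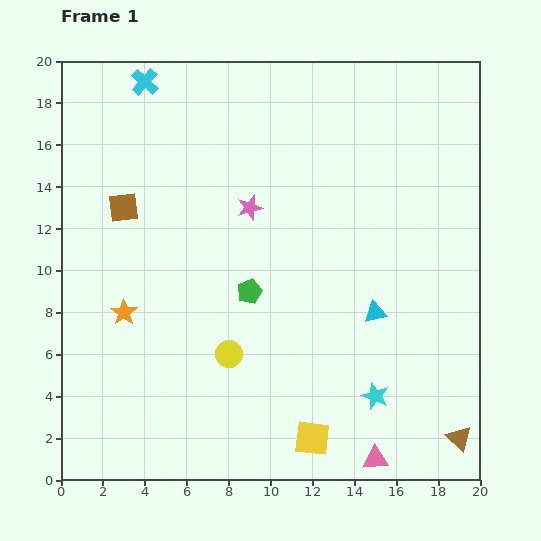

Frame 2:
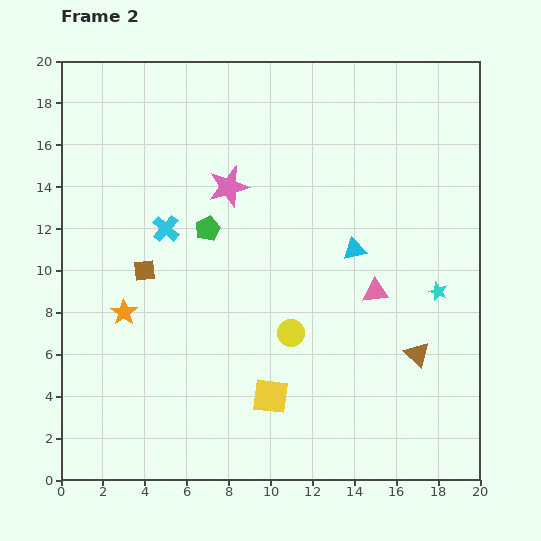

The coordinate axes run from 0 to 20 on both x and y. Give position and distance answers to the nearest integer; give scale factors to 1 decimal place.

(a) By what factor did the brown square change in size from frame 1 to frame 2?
0.7×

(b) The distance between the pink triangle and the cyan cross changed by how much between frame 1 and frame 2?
-11

Distance in frame 1: 21. Distance in frame 2: 10.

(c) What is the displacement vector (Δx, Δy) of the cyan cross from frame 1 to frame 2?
(1, -7)

The cyan cross was at (4, 19) in frame 1 and (5, 12) in frame 2.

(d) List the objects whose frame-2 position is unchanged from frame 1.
the orange star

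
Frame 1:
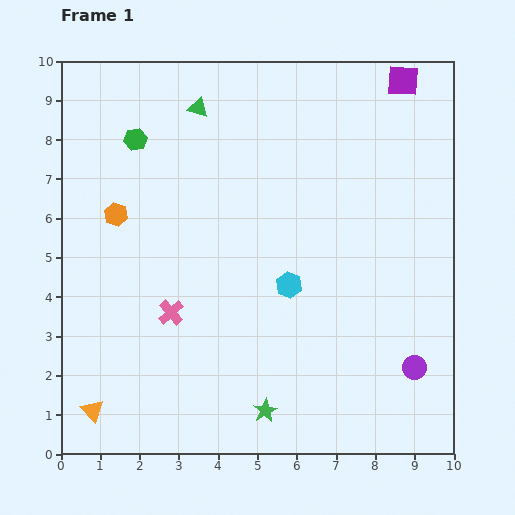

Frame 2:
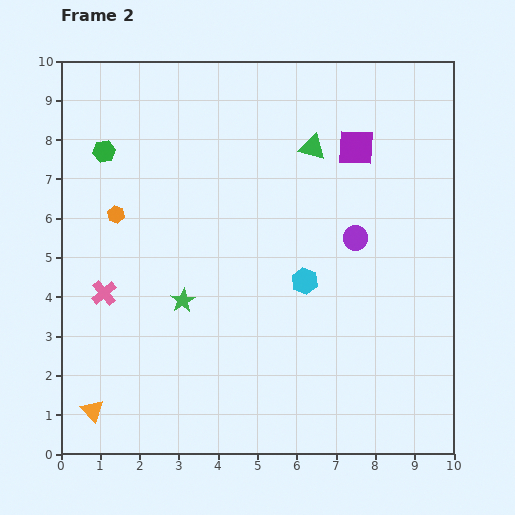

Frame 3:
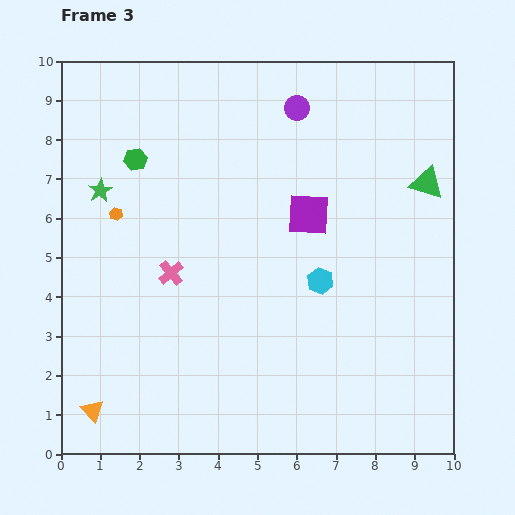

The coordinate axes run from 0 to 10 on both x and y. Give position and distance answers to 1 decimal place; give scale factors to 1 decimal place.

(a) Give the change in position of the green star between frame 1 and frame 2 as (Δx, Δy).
(-2.1, 2.8)

The green star was at (5.2, 1.1) in frame 1 and (3.1, 3.9) in frame 2.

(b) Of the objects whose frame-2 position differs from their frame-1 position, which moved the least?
the cyan hexagon

(moved 0.4)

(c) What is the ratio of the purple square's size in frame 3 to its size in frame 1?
1.3×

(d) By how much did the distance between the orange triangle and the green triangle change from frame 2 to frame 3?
+1.6

Distance in frame 2: 8.7. Distance in frame 3: 10.3.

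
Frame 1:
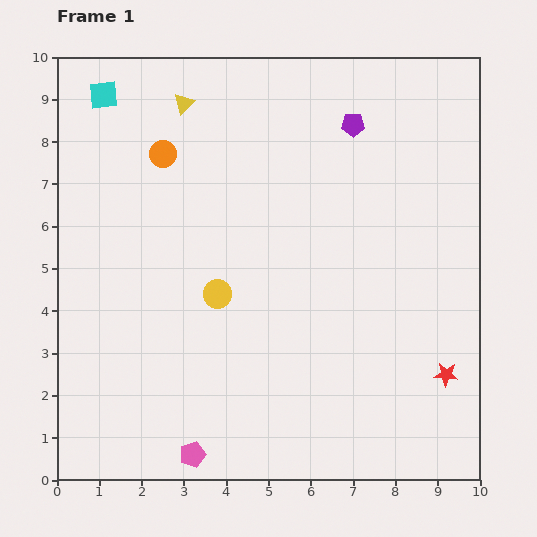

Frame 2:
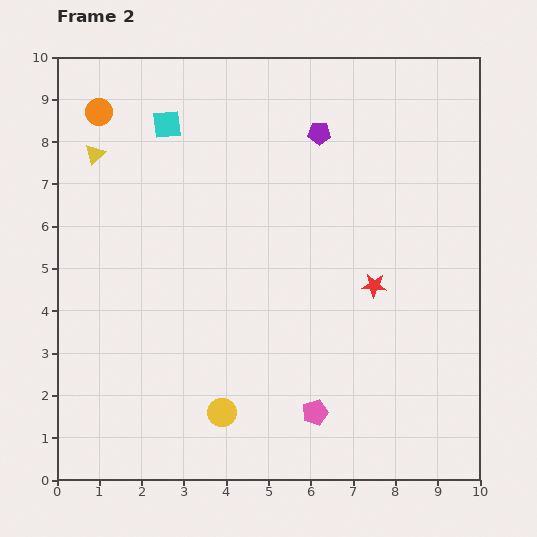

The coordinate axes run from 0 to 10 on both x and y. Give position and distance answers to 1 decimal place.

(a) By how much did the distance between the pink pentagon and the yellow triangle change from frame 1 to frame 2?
-0.3

Distance in frame 1: 8.3. Distance in frame 2: 8.0.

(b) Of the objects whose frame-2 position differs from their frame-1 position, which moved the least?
the purple pentagon

(moved 0.8)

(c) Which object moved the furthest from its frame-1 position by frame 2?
the pink pentagon

(moved 3.1; next 2.8)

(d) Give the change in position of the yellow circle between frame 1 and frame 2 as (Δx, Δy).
(0.1, -2.8)

The yellow circle was at (3.8, 4.4) in frame 1 and (3.9, 1.6) in frame 2.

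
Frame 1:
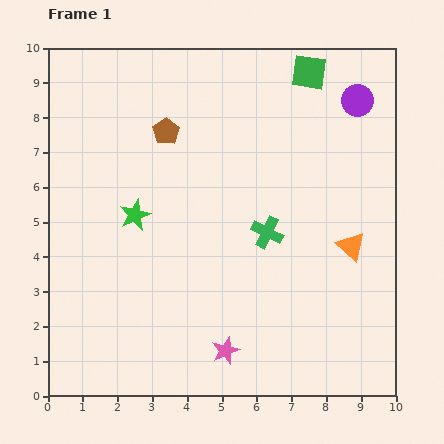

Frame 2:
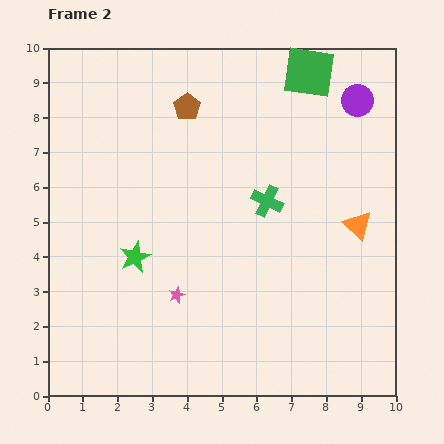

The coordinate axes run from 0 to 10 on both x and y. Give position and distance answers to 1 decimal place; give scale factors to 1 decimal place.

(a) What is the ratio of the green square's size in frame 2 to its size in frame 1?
1.5×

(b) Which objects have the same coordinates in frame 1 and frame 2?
the green square, the purple circle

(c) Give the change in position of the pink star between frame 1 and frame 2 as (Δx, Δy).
(-1.4, 1.6)

The pink star was at (5.1, 1.3) in frame 1 and (3.7, 2.9) in frame 2.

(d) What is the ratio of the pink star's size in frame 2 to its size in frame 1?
0.6×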